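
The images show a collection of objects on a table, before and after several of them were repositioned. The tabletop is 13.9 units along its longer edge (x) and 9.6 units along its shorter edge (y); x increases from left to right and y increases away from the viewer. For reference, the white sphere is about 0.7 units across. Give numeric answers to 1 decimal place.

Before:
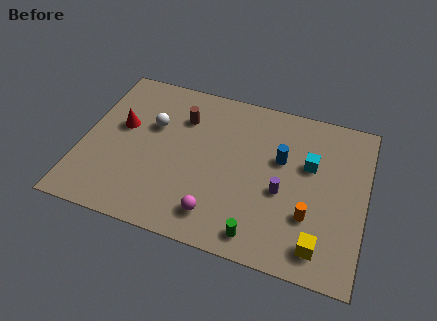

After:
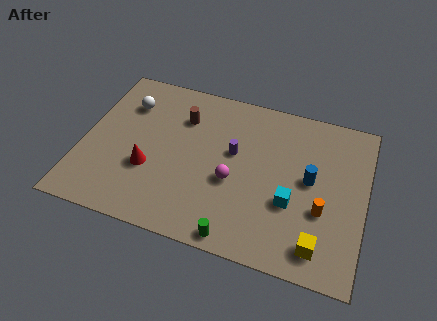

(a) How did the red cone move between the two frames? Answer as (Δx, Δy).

(1.6, -2.2)

The red cone started near (1.8, 5.6) and ended near (3.4, 3.4).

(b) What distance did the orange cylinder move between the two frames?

0.8

The orange cylinder was near (11.3, 3.0) before and (11.9, 3.5) after, so it travelled √(0.6² + 0.5²) ≈ 0.8 units.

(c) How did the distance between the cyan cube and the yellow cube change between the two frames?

-2.1

Before: roughly 4.6 units apart; after: 2.5. That's 2.1 units closer together.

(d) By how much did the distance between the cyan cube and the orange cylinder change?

-1.5

They were about 3.0 units apart before and 1.5 after — 1.5 units closer together.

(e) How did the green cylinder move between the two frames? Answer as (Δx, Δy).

(-1.0, -0.4)

The green cylinder was at about (9.0, 1.2) and moved to about (8.0, 0.8).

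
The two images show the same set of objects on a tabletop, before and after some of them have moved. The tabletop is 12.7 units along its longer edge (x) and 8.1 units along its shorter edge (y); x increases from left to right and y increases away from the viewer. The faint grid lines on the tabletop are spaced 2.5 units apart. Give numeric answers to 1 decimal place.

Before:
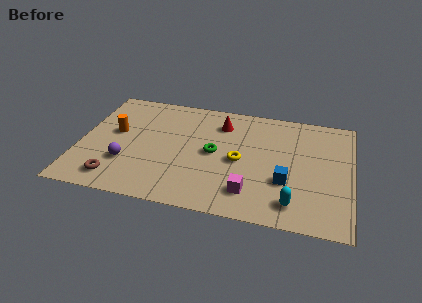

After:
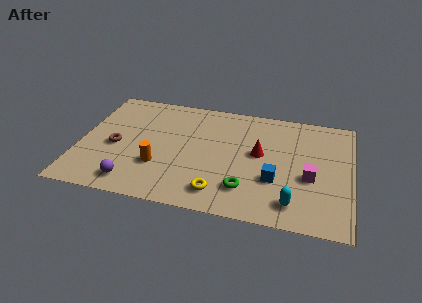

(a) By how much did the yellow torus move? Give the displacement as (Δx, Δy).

(-0.8, -2.4)

The yellow torus started near (7.5, 3.8) and ended near (6.7, 1.4).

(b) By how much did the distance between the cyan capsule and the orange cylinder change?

-2.7

The distance was about 9.1 in the first image and 6.4 in the second, so they moved 2.7 units closer together.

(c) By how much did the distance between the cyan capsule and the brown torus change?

+0.5

The distance was about 8.2 in the first image and 8.7 in the second, so they moved 0.5 units further apart.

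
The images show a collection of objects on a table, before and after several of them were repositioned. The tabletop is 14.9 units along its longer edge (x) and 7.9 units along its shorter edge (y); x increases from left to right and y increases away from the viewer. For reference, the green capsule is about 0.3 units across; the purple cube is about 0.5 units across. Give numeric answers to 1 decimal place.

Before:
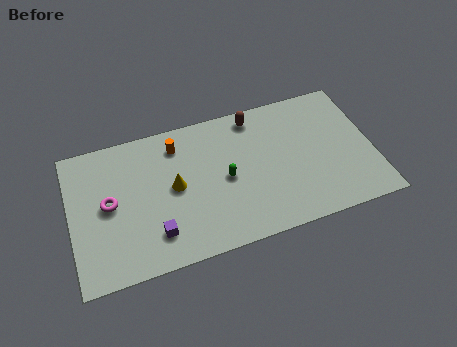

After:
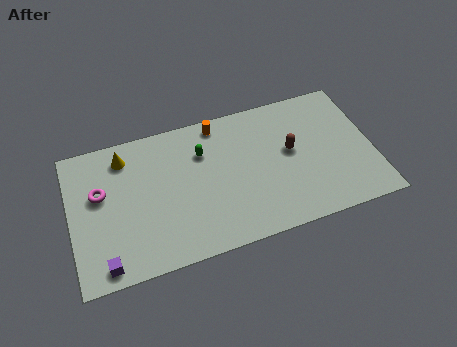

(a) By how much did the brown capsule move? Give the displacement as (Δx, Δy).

(1.6, -2.5)

From the two frames, the brown capsule sits at roughly (9.3, 6.9) before and (10.9, 4.4) after.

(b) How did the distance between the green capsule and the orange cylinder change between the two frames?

-1.7

They were about 3.4 units apart before and 1.7 after — 1.7 units closer together.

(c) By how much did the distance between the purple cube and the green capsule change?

+2.8

The distance was about 4.1 in the first image and 6.9 in the second, so they moved 2.8 units further apart.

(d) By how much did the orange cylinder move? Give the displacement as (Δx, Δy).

(2.1, 0.6)

From the two frames, the orange cylinder sits at roughly (5.4, 6.4) before and (7.5, 7.0) after.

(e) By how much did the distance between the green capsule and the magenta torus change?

-0.5

The distance was about 5.7 in the first image and 5.2 in the second, so they moved 0.5 units closer together.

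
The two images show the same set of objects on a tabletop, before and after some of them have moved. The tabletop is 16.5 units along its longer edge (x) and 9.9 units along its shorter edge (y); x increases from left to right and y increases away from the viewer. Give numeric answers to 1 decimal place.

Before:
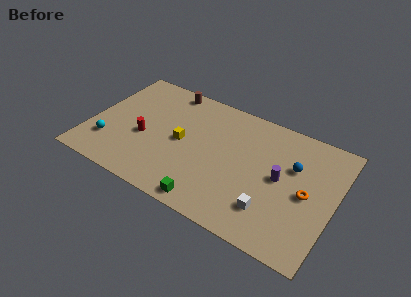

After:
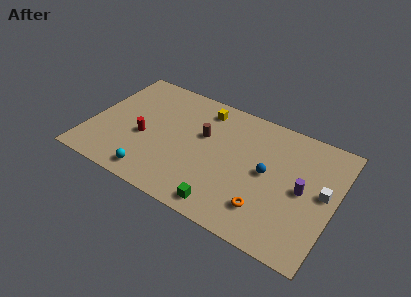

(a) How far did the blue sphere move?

2.1

The blue sphere moved from about (13.6, 6.4) to (12.0, 5.1), a distance of √(1.6² + 1.3²) ≈ 2.1.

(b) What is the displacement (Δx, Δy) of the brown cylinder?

(2.9, -2.8)

The brown cylinder was at about (4.6, 8.9) and moved to about (7.5, 6.1).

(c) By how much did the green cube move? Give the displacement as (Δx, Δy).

(1.0, 0.2)

The green cube started near (8.7, 1.0) and ended near (9.7, 1.2).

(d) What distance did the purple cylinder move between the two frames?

1.5

The purple cylinder moved from about (12.9, 5.1) to (14.4, 4.9), a distance of √(1.5² + 0.2²) ≈ 1.5.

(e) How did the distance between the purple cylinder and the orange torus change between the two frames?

+1.5

Before: roughly 1.8 units apart; after: 3.3. That's 1.5 units further apart.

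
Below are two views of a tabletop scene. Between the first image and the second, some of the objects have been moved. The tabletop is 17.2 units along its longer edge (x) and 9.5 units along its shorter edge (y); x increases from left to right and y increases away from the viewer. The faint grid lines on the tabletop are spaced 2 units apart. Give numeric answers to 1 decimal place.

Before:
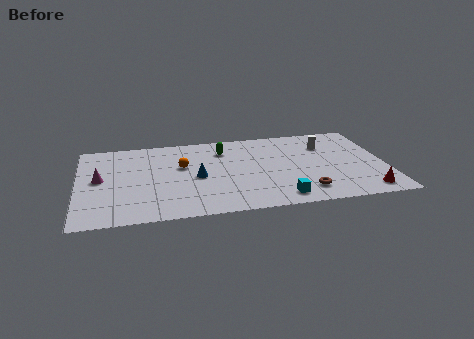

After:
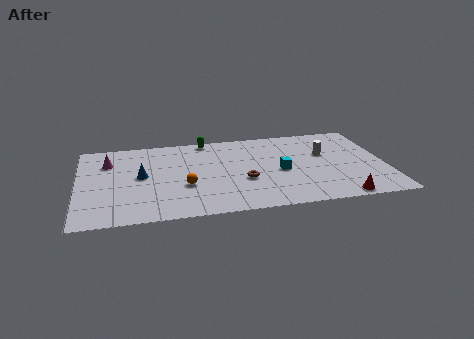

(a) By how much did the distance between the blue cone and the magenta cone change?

-2.8

The distance was about 5.4 in the first image and 2.6 in the second, so they moved 2.8 units closer together.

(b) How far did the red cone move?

1.6

The red cone moved from about (15.9, 1.3) to (14.4, 0.8), a distance of √(1.5² + 0.5²) ≈ 1.6.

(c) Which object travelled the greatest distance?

the brown torus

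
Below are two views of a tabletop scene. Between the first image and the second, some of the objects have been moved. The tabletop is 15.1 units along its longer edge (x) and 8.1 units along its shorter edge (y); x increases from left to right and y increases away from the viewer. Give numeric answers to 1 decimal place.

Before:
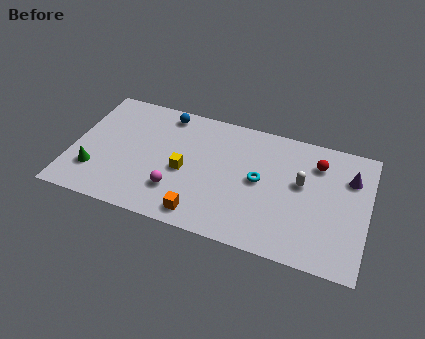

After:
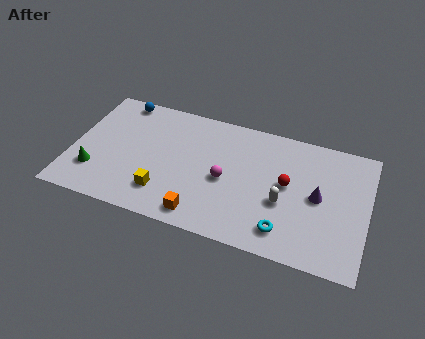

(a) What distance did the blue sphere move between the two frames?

2.4

The blue sphere moved from about (4.5, 7.1) to (2.1, 7.3), a distance of √(2.4² + 0.2²) ≈ 2.4.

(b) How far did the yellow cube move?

1.9

From (5.8, 3.6) to (4.9, 1.9), the yellow cube covered √(0.9² + 1.7²) ≈ 1.9 units.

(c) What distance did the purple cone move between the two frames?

2.3

From (14.1, 5.8) to (12.6, 4.1), the purple cone covered √(1.5² + 1.7²) ≈ 2.3 units.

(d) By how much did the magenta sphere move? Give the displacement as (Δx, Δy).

(2.4, 1.5)

The magenta sphere was at about (5.5, 2.2) and moved to about (7.9, 3.7).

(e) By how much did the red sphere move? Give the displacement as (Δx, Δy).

(-1.4, -1.8)

The red sphere started near (12.4, 6.2) and ended near (11.0, 4.4).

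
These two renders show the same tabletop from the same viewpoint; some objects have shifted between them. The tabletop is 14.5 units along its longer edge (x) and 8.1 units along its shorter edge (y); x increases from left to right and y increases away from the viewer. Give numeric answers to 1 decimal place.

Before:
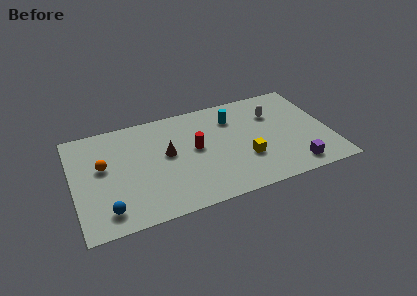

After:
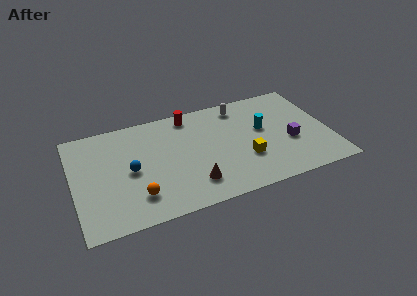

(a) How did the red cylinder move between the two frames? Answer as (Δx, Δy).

(-0.1, 2.7)

The red cylinder started near (6.9, 4.4) and ended near (6.8, 7.1).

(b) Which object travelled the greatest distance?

the orange sphere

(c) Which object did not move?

the yellow cube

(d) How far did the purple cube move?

2.0

The purple cube was near (12.2, 1.2) before and (12.2, 3.2) after, so it travelled √(0.0² + 2.0²) ≈ 2.0 units.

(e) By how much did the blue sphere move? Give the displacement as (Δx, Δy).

(1.5, 2.5)

The blue sphere was at about (1.7, 1.4) and moved to about (3.2, 3.9).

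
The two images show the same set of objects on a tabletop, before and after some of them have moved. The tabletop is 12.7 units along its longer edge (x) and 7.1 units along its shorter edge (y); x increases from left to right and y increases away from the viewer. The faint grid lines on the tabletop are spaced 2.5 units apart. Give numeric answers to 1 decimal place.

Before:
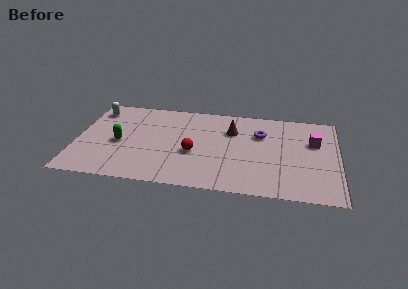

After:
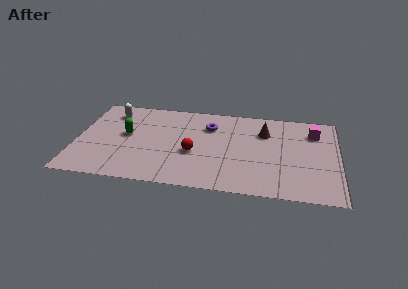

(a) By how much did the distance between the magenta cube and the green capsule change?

-0.3

The distance was about 9.5 in the first image and 9.2 in the second, so they moved 0.3 units closer together.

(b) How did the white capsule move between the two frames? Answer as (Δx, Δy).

(0.8, -0.1)

From the two frames, the white capsule sits at roughly (0.8, 5.8) before and (1.6, 5.7) after.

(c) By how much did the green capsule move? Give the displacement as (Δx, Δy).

(0.3, 0.7)

The green capsule was at about (2.1, 3.2) and moved to about (2.4, 3.9).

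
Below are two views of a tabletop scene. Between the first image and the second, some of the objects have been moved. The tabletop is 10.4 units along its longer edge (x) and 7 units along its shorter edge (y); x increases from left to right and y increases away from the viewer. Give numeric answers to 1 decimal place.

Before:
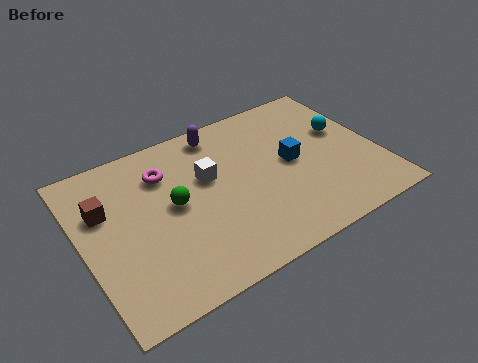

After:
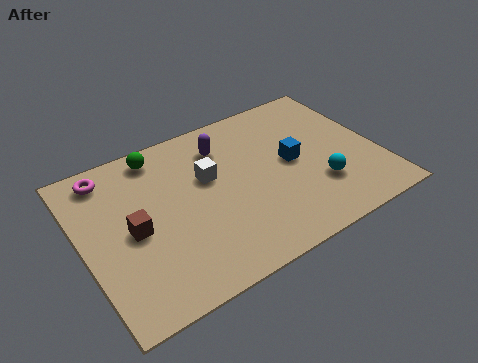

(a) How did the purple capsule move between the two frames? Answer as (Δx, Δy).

(0.0, -0.7)

From the two frames, the purple capsule sits at roughly (5.2, 6.1) before and (5.2, 5.4) after.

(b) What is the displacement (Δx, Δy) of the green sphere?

(-0.2, 2.4)

From the two frames, the green sphere sits at roughly (3.2, 3.7) before and (3.0, 6.1) after.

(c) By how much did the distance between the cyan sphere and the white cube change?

-0.7

Before: roughly 4.9 units apart; after: 4.2. That's 0.7 units closer together.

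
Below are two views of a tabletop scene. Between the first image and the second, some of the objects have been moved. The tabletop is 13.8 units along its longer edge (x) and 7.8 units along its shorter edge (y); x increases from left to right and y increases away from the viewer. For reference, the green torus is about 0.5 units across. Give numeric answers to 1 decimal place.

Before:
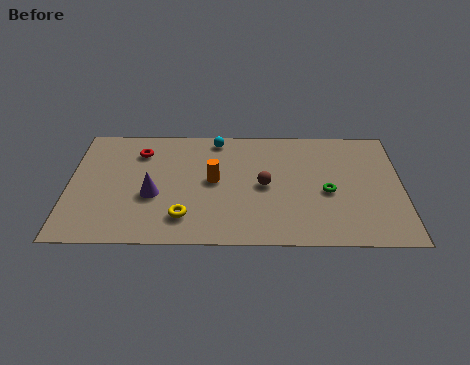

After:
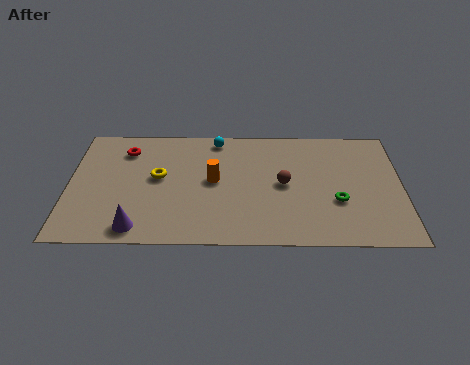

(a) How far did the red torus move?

0.6

From (2.9, 6.0) to (2.3, 6.1), the red torus covered √(0.6² + 0.1²) ≈ 0.6 units.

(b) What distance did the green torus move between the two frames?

0.7

From (10.7, 3.4) to (11.1, 2.8), the green torus covered √(0.4² + 0.6²) ≈ 0.7 units.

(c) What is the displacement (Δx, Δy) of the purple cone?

(-0.6, -2.1)

From the two frames, the purple cone sits at roughly (3.5, 3.1) before and (2.9, 1.0) after.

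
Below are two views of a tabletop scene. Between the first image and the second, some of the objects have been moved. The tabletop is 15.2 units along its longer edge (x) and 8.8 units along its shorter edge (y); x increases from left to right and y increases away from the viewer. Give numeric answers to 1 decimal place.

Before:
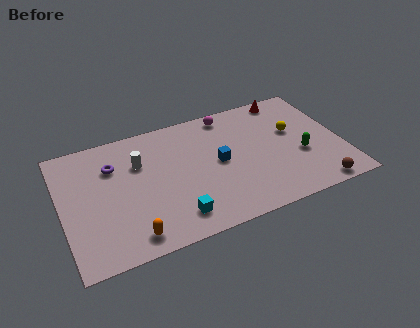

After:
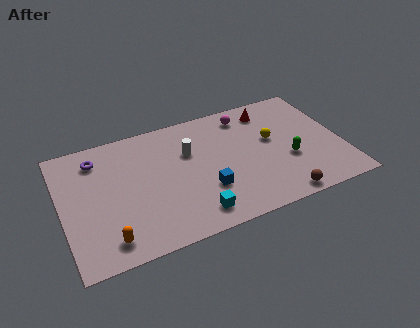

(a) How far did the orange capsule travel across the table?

1.2

The orange capsule moved from about (3.4, 1.2) to (2.2, 1.4), a distance of √(1.2² + 0.2²) ≈ 1.2.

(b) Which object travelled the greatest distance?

the white cylinder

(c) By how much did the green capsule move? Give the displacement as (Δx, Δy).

(-0.7, -0.1)

The green capsule was at about (12.9, 3.4) and moved to about (12.2, 3.3).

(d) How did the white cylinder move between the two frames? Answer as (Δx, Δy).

(2.7, -0.2)

The white cylinder was at about (4.3, 6.0) and moved to about (7.0, 5.8).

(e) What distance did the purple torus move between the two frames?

1.1

The purple torus was near (2.9, 6.3) before and (2.1, 7.1) after, so it travelled √(0.8² + 0.8²) ≈ 1.1 units.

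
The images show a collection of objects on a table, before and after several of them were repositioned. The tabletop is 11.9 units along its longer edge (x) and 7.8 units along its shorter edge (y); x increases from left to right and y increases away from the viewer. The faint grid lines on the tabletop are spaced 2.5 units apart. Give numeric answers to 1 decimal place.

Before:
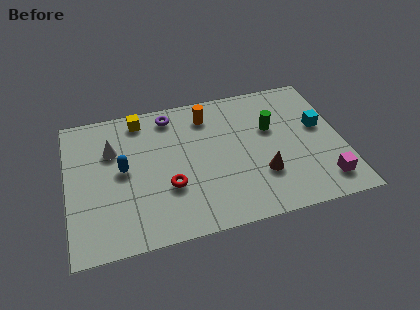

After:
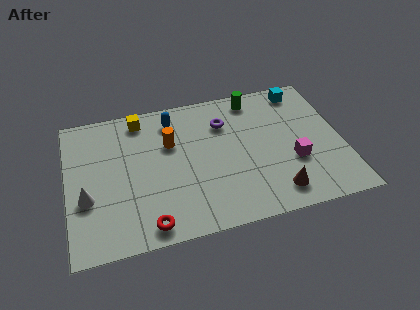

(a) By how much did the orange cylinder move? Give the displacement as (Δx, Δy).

(-1.7, -1.2)

From the two frames, the orange cylinder sits at roughly (6.2, 6.3) before and (4.5, 5.1) after.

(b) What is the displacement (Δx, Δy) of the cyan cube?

(-0.6, 2.3)

From the two frames, the cyan cube sits at roughly (11.0, 4.5) before and (10.4, 6.8) after.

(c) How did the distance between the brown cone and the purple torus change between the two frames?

-0.9

They were about 5.7 units apart before and 4.8 after — 0.9 units closer together.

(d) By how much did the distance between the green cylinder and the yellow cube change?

-0.9

They were about 5.9 units apart before and 5.0 after — 0.9 units closer together.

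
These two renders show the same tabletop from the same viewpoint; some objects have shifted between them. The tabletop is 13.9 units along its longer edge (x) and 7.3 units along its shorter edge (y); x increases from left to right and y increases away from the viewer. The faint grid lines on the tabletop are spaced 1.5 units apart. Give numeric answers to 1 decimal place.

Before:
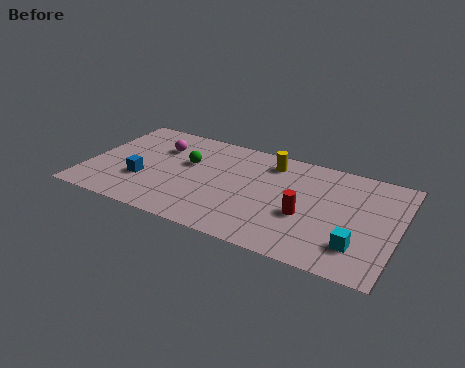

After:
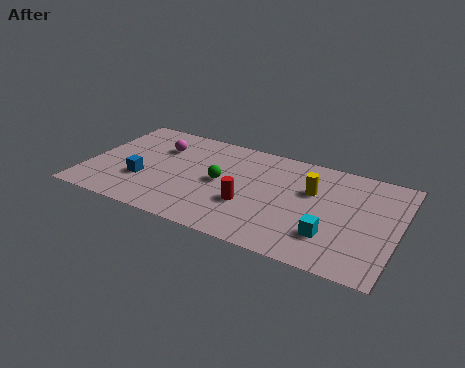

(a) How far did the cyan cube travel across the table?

1.2

From (12.3, 1.8) to (11.1, 2.0), the cyan cube covered √(1.2² + 0.2²) ≈ 1.2 units.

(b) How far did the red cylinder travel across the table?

2.5

The red cylinder moved from about (9.9, 2.9) to (7.4, 2.6), a distance of √(2.5² + 0.3²) ≈ 2.5.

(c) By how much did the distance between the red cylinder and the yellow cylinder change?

-0.3

The distance was about 3.6 in the first image and 3.3 in the second, so they moved 0.3 units closer together.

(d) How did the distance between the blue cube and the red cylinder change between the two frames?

-2.5

The distance was about 7.3 in the first image and 4.8 in the second, so they moved 2.5 units closer together.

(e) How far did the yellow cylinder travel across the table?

2.4

The yellow cylinder moved from about (8.0, 6.0) to (10.0, 4.7), a distance of √(2.0² + 1.3²) ≈ 2.4.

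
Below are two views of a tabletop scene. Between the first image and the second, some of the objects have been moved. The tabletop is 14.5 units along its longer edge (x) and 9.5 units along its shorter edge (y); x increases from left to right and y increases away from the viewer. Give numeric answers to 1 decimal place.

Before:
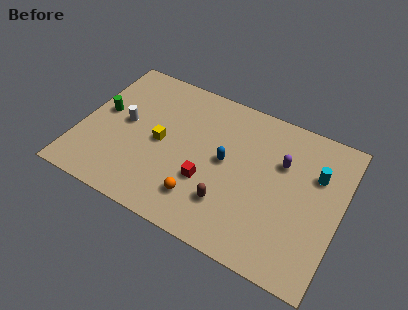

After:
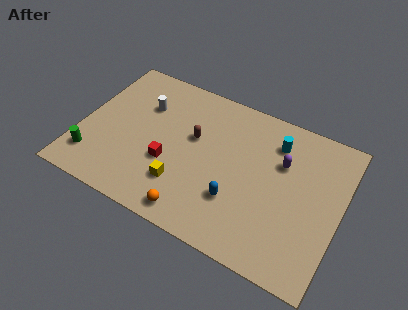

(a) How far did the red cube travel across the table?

2.2

From (7.3, 3.3) to (5.1, 3.5), the red cube covered √(2.2² + 0.2²) ≈ 2.2 units.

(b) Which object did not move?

the purple capsule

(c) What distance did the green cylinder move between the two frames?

3.2

The green cylinder moved from about (1.1, 5.2) to (1.0, 2.0), a distance of √(0.1² + 3.2²) ≈ 3.2.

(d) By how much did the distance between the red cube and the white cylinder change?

-1.6

The distance was about 5.2 in the first image and 3.6 in the second, so they moved 1.6 units closer together.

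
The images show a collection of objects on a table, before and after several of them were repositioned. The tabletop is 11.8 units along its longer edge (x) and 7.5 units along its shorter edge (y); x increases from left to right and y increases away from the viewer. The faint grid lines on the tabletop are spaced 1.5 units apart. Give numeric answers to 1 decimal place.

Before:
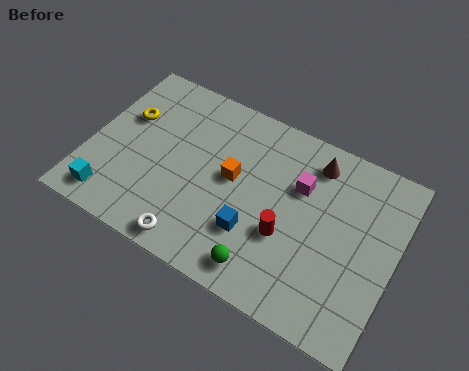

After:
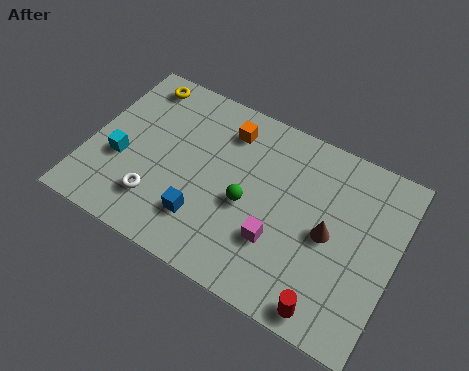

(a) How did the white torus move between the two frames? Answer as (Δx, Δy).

(-1.6, 1.0)

The white torus started near (4.5, 0.8) and ended near (2.9, 1.8).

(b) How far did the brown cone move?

2.8

The brown cone moved from about (8.4, 6.2) to (9.3, 3.6), a distance of √(0.9² + 2.6²) ≈ 2.8.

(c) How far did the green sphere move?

2.4

The green sphere was near (7.2, 1.1) before and (6.2, 3.3) after, so it travelled √(1.0² + 2.2²) ≈ 2.4 units.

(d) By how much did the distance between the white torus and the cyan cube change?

-1.4

The distance was about 3.3 in the first image and 1.9 in the second, so they moved 1.4 units closer together.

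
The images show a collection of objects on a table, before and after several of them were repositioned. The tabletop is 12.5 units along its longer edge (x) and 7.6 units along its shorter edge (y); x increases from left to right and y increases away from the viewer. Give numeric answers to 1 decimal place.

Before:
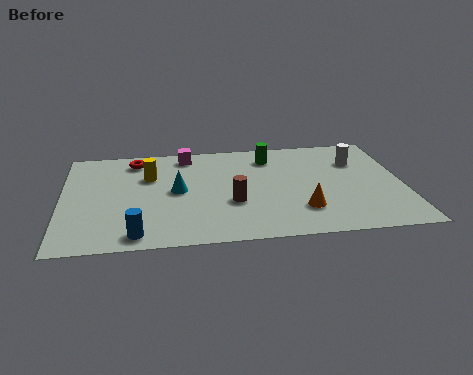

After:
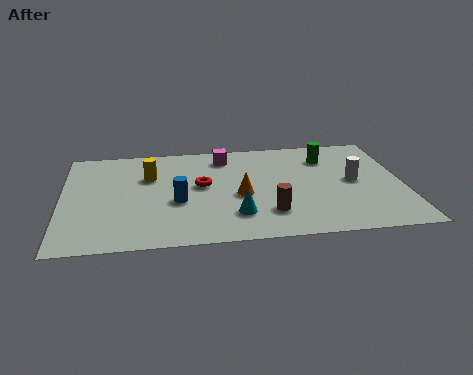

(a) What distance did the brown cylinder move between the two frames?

1.6

From (6.2, 2.8) to (7.5, 1.9), the brown cylinder covered √(1.3² + 0.9²) ≈ 1.6 units.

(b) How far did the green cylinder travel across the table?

2.1

From (7.7, 6.1) to (9.8, 5.8), the green cylinder covered √(2.1² + 0.3²) ≈ 2.1 units.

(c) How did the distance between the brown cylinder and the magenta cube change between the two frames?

+0.5

Before: roughly 4.1 units apart; after: 4.6. That's 0.5 units further apart.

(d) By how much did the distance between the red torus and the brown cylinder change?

-1.7

Before: roughly 5.0 units apart; after: 3.3. That's 1.7 units closer together.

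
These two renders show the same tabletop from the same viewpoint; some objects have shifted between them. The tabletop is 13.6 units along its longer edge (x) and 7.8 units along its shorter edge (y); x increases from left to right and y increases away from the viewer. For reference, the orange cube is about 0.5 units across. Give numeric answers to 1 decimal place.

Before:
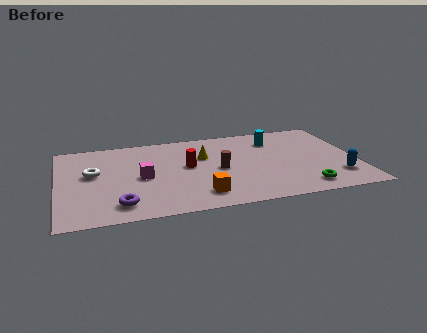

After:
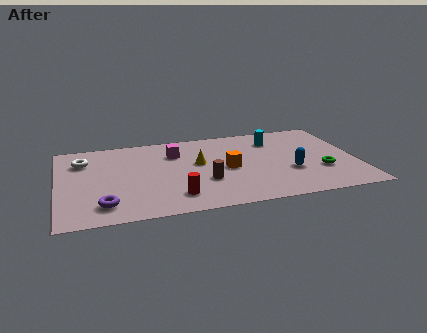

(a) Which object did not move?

the cyan cylinder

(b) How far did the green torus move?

1.7

From (11.0, 1.2) to (11.9, 2.6), the green torus covered √(0.9² + 1.4²) ≈ 1.7 units.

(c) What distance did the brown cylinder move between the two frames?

1.2

The brown cylinder was near (7.3, 3.7) before and (6.6, 2.7) after, so it travelled √(0.7² + 1.0²) ≈ 1.2 units.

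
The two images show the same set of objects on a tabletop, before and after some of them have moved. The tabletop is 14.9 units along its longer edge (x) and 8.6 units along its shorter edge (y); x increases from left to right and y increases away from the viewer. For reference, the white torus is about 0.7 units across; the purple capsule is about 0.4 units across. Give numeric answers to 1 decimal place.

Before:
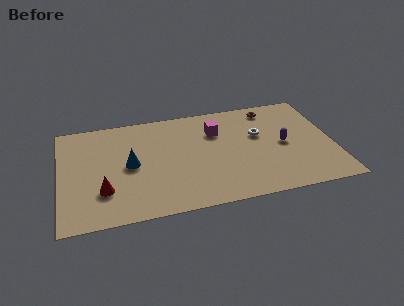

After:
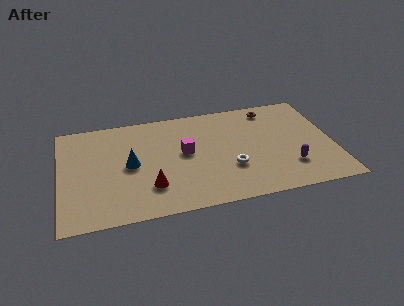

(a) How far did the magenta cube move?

2.3

The magenta cube moved from about (8.6, 6.1) to (6.8, 4.7), a distance of √(1.8² + 1.4²) ≈ 2.3.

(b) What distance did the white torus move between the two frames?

2.9

The white torus moved from about (10.9, 5.3) to (9.2, 2.9), a distance of √(1.7² + 2.4²) ≈ 2.9.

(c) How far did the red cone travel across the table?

2.5

From (2.3, 2.5) to (4.8, 2.3), the red cone covered √(2.5² + 0.2²) ≈ 2.5 units.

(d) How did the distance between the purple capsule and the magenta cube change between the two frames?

+2.0

They were about 4.1 units apart before and 6.1 after — 2.0 units further apart.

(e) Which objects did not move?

the brown torus and the blue cone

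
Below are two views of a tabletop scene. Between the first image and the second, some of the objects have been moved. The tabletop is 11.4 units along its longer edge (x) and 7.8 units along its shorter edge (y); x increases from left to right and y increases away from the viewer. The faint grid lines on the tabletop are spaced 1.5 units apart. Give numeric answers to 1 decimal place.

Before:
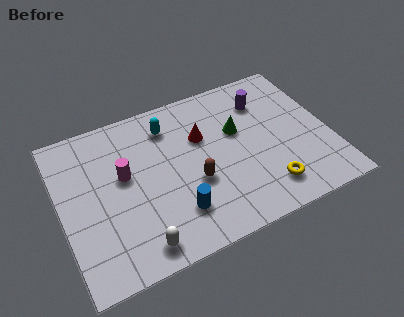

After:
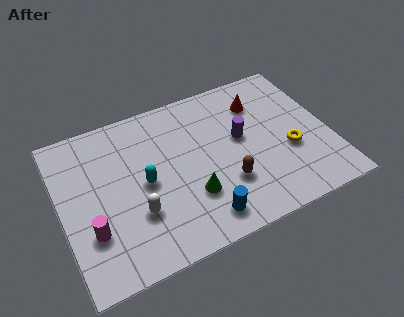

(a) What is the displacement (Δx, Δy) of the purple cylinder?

(-1.2, -1.5)

The purple cylinder was at about (8.9, 5.9) and moved to about (7.7, 4.4).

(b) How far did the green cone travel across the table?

3.3

The green cone was near (7.6, 4.8) before and (5.3, 2.4) after, so it travelled √(2.3² + 2.4²) ≈ 3.3 units.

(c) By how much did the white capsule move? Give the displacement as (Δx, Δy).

(0.1, 1.5)

The white capsule was at about (2.9, 1.0) and moved to about (3.0, 2.5).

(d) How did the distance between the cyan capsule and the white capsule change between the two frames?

-4.1

Before: roughly 5.5 units apart; after: 1.4. That's 4.1 units closer together.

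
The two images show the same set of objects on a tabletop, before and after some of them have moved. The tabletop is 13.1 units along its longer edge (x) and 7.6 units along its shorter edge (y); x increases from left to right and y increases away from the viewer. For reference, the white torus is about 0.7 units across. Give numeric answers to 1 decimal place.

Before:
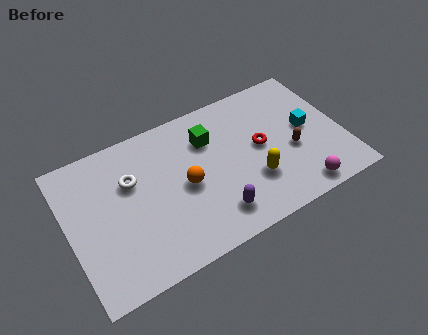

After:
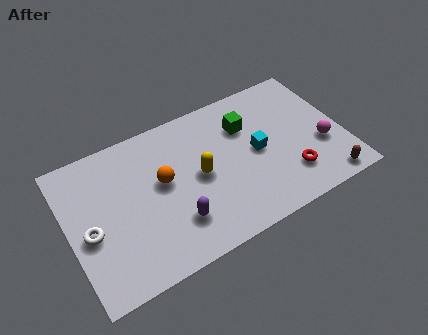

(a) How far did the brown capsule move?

2.6

The brown capsule was near (10.6, 3.1) before and (11.9, 0.8) after, so it travelled √(1.3² + 2.3²) ≈ 2.6 units.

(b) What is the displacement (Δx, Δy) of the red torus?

(1.1, -2.1)

From the two frames, the red torus sits at roughly (9.2, 4.0) before and (10.3, 1.9) after.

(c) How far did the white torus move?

2.8

The white torus moved from about (3.1, 5.0) to (0.9, 3.3), a distance of √(2.2² + 1.7²) ≈ 2.8.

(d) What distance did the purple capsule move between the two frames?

1.9

The purple capsule moved from about (6.6, 1.5) to (4.8, 2.0), a distance of √(1.8² + 0.5²) ≈ 1.9.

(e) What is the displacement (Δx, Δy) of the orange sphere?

(-1.0, 0.7)

The orange sphere started near (5.5, 3.6) and ended near (4.5, 4.3).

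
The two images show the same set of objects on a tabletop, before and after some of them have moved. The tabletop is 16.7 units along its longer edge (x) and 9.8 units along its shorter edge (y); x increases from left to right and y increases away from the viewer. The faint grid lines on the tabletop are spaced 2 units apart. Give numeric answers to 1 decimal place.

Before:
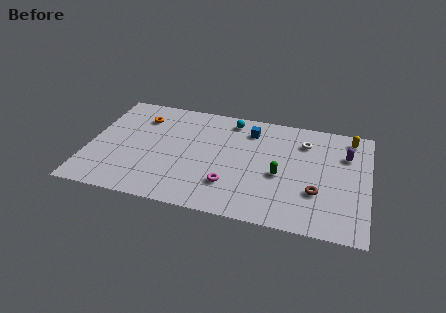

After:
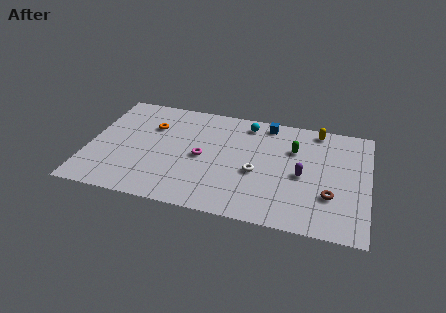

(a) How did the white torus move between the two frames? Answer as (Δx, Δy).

(-2.7, -3.4)

From the two frames, the white torus sits at roughly (12.8, 7.5) before and (10.1, 4.1) after.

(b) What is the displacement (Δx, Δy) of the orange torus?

(0.7, -0.7)

The orange torus was at about (2.9, 7.5) and moved to about (3.6, 6.8).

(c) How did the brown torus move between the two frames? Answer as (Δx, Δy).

(0.8, -0.1)

From the two frames, the brown torus sits at roughly (13.7, 3.2) before and (14.5, 3.1) after.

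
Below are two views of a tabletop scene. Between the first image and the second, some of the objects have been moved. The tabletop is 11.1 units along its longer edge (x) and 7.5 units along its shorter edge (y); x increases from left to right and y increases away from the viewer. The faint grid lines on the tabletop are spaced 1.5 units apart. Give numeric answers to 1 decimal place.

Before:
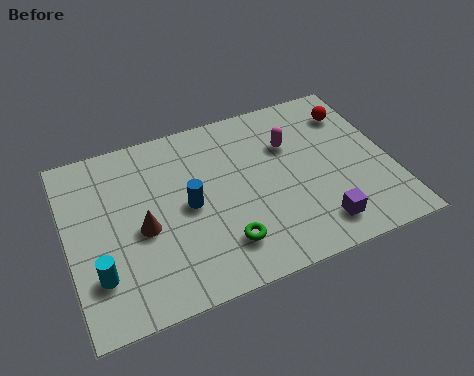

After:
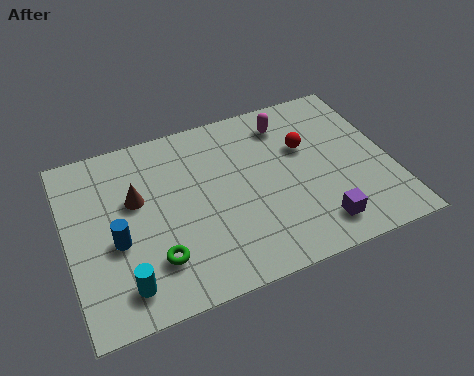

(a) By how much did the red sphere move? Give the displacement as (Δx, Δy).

(-1.8, -1.0)

From the two frames, the red sphere sits at roughly (10.1, 5.8) before and (8.3, 4.8) after.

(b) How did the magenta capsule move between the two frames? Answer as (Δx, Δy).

(0.0, 1.0)

The magenta capsule was at about (7.8, 5.1) and moved to about (7.8, 6.1).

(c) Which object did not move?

the purple cube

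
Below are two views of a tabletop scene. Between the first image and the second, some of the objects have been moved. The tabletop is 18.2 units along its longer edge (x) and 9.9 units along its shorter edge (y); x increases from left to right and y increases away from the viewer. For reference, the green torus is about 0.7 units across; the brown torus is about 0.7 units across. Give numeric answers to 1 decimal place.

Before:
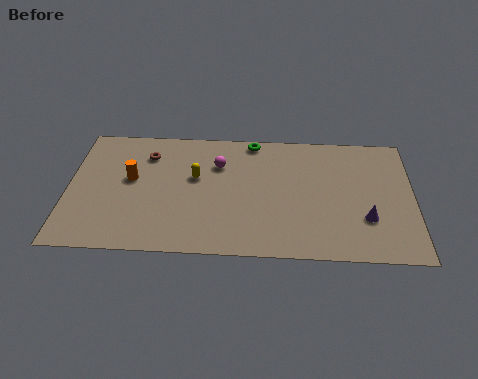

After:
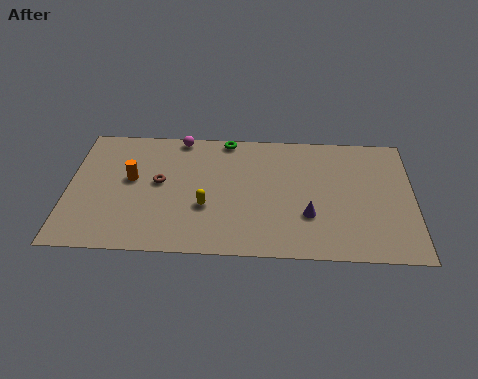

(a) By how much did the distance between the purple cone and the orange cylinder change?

-2.9

The distance was about 12.6 in the first image and 9.7 in the second, so they moved 2.9 units closer together.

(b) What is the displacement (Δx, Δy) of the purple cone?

(-3.0, 0.1)

The purple cone was at about (15.7, 3.1) and moved to about (12.7, 3.2).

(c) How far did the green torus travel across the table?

1.4

The green torus moved from about (9.7, 9.0) to (8.3, 9.1), a distance of √(1.4² + 0.1²) ≈ 1.4.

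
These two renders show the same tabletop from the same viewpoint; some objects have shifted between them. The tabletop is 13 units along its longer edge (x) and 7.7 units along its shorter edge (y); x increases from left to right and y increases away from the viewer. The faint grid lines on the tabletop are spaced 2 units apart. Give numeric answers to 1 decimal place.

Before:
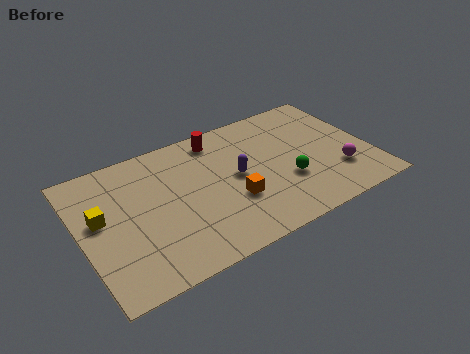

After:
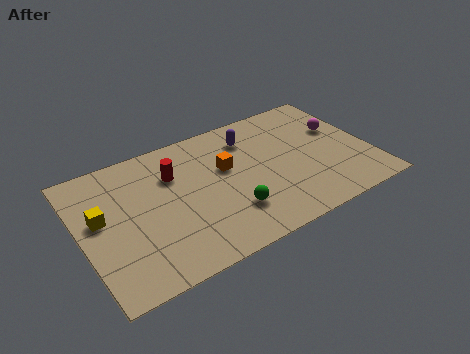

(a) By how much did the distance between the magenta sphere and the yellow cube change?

+0.3

Before: roughly 10.7 units apart; after: 11.0. That's 0.3 units further apart.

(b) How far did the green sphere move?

2.8

The green sphere was near (9.1, 2.7) before and (6.4, 2.1) after, so it travelled √(2.7² + 0.6²) ≈ 2.8 units.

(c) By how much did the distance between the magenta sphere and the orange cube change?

+0.5

Before: roughly 4.8 units apart; after: 5.3. That's 0.5 units further apart.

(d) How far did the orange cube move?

2.0

The orange cube was near (6.6, 2.7) before and (6.6, 4.7) after, so it travelled √(0.0² + 2.0²) ≈ 2.0 units.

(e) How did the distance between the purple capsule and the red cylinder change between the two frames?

+1.0

Before: roughly 2.6 units apart; after: 3.6. That's 1.0 units further apart.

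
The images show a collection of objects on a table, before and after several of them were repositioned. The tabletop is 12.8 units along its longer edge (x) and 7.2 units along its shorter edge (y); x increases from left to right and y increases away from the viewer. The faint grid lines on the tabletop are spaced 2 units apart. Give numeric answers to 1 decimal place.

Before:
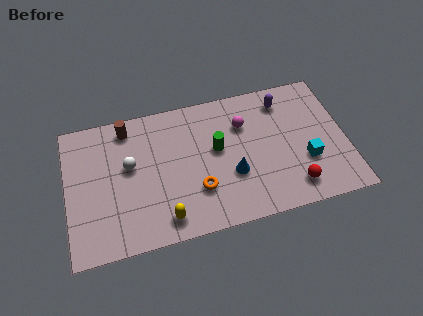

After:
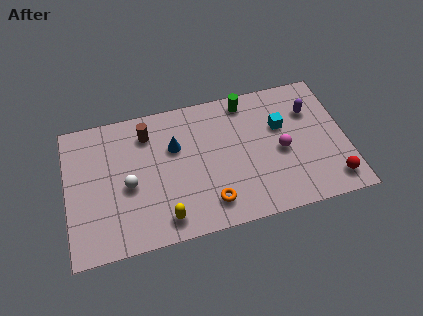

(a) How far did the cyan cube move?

2.3

The cyan cube was near (10.9, 2.5) before and (9.9, 4.6) after, so it travelled √(1.0² + 2.1²) ≈ 2.3 units.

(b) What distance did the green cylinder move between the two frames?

2.7

The green cylinder was near (6.9, 4.1) before and (8.4, 6.3) after, so it travelled √(1.5² + 2.2²) ≈ 2.7 units.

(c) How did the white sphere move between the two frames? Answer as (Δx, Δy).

(-0.1, -1.0)

The white sphere started near (2.9, 4.2) and ended near (2.8, 3.2).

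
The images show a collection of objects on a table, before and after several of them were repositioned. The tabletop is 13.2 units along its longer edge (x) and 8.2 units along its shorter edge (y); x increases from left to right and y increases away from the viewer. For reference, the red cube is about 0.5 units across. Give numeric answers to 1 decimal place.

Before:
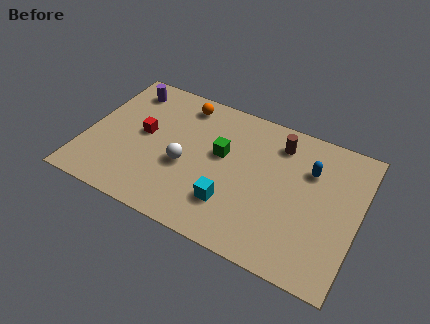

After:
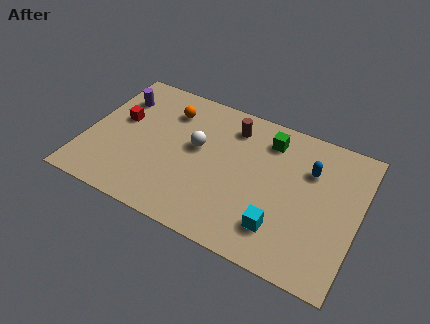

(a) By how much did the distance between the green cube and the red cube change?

+3.5

Before: roughly 3.8 units apart; after: 7.3. That's 3.5 units further apart.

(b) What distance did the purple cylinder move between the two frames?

0.8

The purple cylinder moved from about (1.5, 6.8) to (1.2, 6.1), a distance of √(0.3² + 0.7²) ≈ 0.8.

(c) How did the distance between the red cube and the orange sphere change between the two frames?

-0.4

Before: roughly 3.1 units apart; after: 2.7. That's 0.4 units closer together.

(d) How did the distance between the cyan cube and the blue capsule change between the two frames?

-1.0

They were about 4.9 units apart before and 3.9 after — 1.0 units closer together.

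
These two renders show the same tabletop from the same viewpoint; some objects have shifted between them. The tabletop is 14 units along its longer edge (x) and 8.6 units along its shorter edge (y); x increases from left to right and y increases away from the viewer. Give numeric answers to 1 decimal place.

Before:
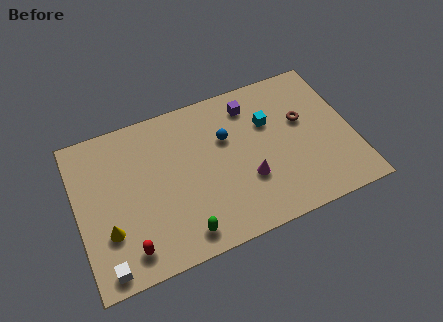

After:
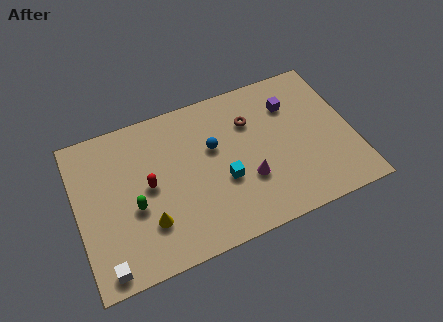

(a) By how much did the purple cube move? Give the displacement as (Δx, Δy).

(2.0, -0.7)

The purple cube started near (9.1, 7.0) and ended near (11.1, 6.3).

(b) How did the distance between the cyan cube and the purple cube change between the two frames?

+3.3

The distance was about 1.5 in the first image and 4.8 in the second, so they moved 3.3 units further apart.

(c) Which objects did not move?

the white cube and the magenta cone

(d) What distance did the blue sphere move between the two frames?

0.8

The blue sphere was near (7.7, 5.6) before and (7.0, 5.3) after, so it travelled √(0.7² + 0.3²) ≈ 0.8 units.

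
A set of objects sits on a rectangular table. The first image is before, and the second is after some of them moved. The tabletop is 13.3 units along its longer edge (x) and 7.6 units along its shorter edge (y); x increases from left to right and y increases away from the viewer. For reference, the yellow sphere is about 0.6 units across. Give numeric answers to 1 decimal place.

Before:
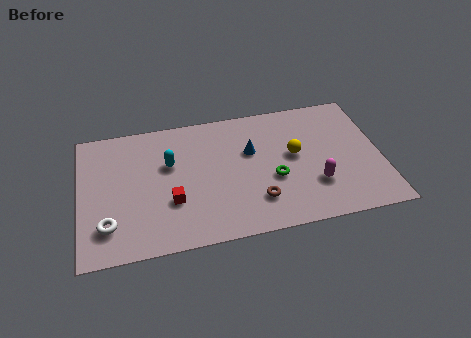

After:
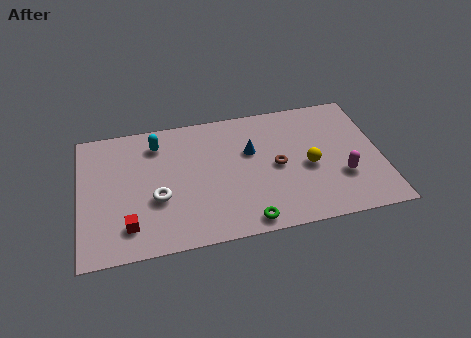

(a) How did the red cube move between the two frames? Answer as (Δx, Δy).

(-1.9, -1.0)

The red cube started near (4.0, 2.6) and ended near (2.1, 1.6).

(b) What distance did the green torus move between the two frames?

2.6

From (8.5, 3.0) to (7.2, 0.8), the green torus covered √(1.3² + 2.2²) ≈ 2.6 units.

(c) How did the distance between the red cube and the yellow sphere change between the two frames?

+2.5

The distance was about 5.7 in the first image and 8.2 in the second, so they moved 2.5 units further apart.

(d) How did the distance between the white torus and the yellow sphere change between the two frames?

-1.9

They were about 8.6 units apart before and 6.7 after — 1.9 units closer together.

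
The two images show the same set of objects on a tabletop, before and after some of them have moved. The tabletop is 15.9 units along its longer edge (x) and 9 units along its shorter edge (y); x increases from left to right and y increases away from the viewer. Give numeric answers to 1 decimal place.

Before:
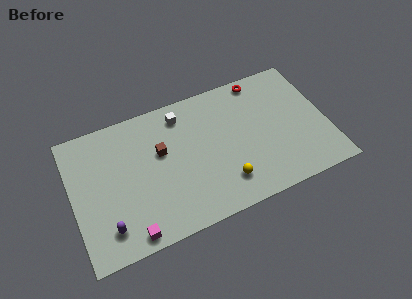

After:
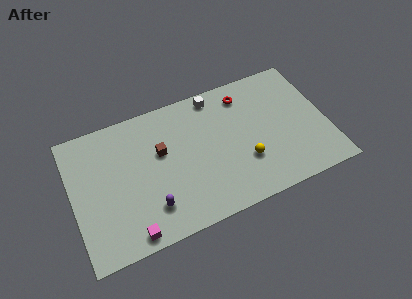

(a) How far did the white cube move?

2.3

From (7.1, 7.5) to (9.3, 8.0), the white cube covered √(2.2² + 0.5²) ≈ 2.3 units.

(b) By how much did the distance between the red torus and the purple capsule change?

-3.7

Before: roughly 12.1 units apart; after: 8.4. That's 3.7 units closer together.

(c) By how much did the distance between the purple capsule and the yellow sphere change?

-1.2

They were about 7.3 units apart before and 6.1 after — 1.2 units closer together.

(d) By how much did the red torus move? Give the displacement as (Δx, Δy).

(-1.1, -0.7)

The red torus started near (12.2, 8.1) and ended near (11.1, 7.4).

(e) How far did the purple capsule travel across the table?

2.7

The purple capsule was near (1.9, 1.8) before and (4.6, 2.1) after, so it travelled √(2.7² + 0.3²) ≈ 2.7 units.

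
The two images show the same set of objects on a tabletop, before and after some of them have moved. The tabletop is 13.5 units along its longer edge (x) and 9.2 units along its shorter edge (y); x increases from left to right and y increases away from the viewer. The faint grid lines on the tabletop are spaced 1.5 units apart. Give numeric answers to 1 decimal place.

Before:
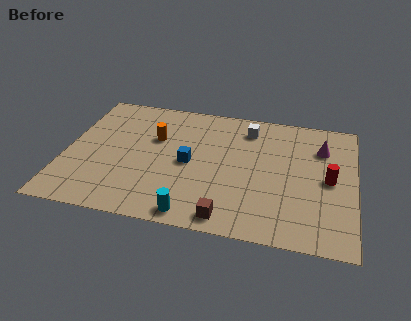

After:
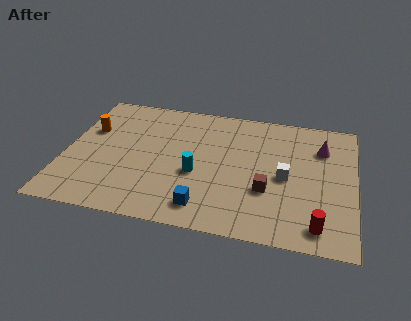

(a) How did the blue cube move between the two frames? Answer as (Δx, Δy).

(0.9, -2.9)

From the two frames, the blue cube sits at roughly (5.8, 4.4) before and (6.7, 1.5) after.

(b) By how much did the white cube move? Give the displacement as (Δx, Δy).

(1.9, -3.2)

The white cube started near (8.4, 7.5) and ended near (10.3, 4.3).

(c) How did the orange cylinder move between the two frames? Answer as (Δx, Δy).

(-3.1, 0.0)

The orange cylinder was at about (4.1, 5.9) and moved to about (1.0, 5.9).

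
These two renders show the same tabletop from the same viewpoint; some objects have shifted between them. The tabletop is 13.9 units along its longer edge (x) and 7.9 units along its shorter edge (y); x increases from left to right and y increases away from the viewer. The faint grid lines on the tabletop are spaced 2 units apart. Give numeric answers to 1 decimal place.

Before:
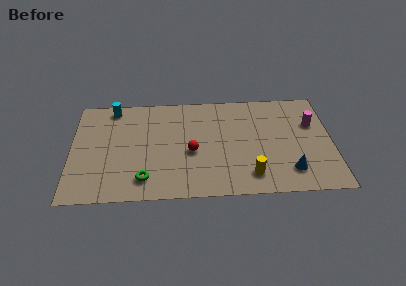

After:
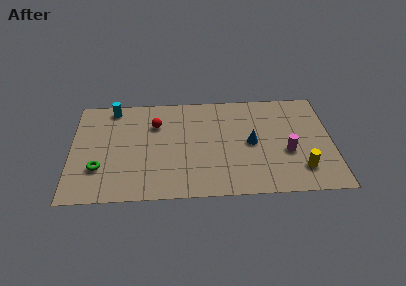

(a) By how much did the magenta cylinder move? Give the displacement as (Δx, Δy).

(-1.4, -2.1)

The magenta cylinder started near (12.9, 5.2) and ended near (11.5, 3.1).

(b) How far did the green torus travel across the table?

2.6

The green torus was near (3.9, 1.5) before and (1.5, 2.4) after, so it travelled √(2.4² + 0.9²) ≈ 2.6 units.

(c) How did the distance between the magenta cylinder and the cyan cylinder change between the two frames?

-0.8

The distance was about 10.9 in the first image and 10.1 in the second, so they moved 0.8 units closer together.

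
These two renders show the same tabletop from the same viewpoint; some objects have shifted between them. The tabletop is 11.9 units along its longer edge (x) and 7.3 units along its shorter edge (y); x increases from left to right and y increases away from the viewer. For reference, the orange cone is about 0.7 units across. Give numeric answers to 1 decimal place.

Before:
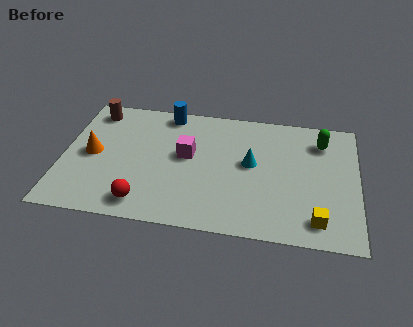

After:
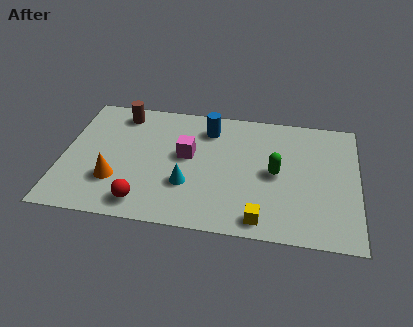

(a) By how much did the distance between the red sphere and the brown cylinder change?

-0.4

They were about 5.6 units apart before and 5.2 after — 0.4 units closer together.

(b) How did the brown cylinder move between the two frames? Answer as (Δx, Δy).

(1.1, 0.0)

The brown cylinder was at about (1.1, 6.2) and moved to about (2.2, 6.2).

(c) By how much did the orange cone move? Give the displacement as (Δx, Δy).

(1.0, -1.4)

From the two frames, the orange cone sits at roughly (1.2, 3.6) before and (2.2, 2.2) after.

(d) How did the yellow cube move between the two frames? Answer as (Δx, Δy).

(-2.2, -0.3)

From the two frames, the yellow cube sits at roughly (10.3, 1.2) before and (8.1, 0.9) after.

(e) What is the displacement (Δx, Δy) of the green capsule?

(-1.8, -2.1)

The green capsule started near (10.4, 5.7) and ended near (8.6, 3.6).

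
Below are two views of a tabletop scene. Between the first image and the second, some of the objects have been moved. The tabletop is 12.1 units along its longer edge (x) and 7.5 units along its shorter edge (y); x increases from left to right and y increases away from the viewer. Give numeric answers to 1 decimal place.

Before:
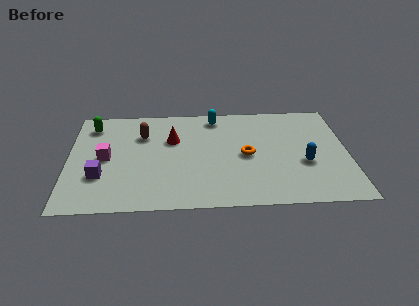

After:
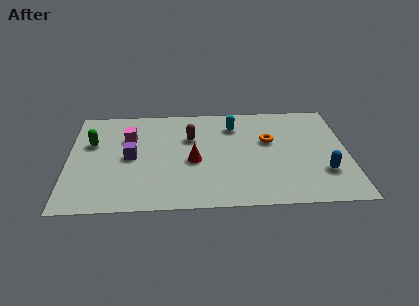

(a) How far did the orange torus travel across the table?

1.4

The orange torus moved from about (7.7, 3.6) to (8.7, 4.6), a distance of √(1.0² + 1.0²) ≈ 1.4.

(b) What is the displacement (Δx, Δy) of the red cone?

(0.9, -1.6)

From the two frames, the red cone sits at roughly (4.5, 4.9) before and (5.4, 3.3) after.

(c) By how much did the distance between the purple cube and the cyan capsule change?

-1.5

Before: roughly 6.5 units apart; after: 5.0. That's 1.5 units closer together.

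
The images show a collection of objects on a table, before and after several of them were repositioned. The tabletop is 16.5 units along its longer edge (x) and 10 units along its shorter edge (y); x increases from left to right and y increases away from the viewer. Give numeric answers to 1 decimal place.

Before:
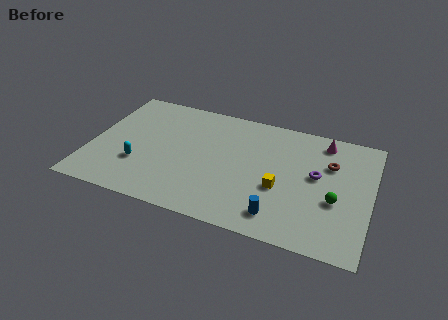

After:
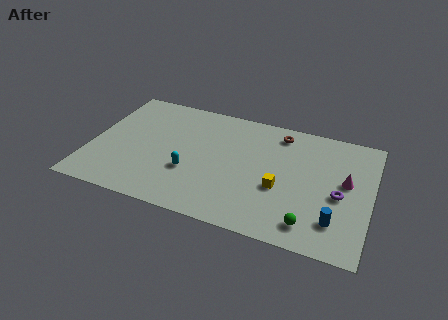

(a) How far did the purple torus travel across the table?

1.8

The purple torus was near (13.3, 5.6) before and (14.7, 4.4) after, so it travelled √(1.4² + 1.2²) ≈ 1.8 units.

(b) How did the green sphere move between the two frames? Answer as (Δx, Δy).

(-1.3, -2.3)

From the two frames, the green sphere sits at roughly (14.5, 3.9) before and (13.2, 1.6) after.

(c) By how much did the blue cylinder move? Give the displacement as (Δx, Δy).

(3.2, 0.6)

The blue cylinder was at about (11.4, 1.7) and moved to about (14.6, 2.3).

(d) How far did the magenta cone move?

3.4

The magenta cone was near (13.5, 8.6) before and (15.0, 5.6) after, so it travelled √(1.5² + 3.0²) ≈ 3.4 units.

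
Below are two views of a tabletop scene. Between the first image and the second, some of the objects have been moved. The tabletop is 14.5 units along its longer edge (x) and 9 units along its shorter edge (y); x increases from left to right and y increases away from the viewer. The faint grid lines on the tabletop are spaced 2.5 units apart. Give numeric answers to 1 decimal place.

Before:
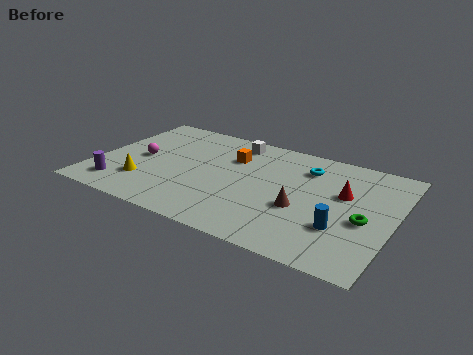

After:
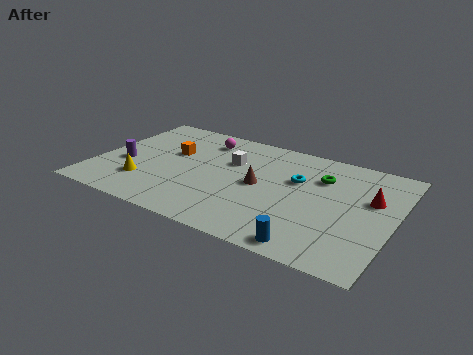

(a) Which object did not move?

the yellow cone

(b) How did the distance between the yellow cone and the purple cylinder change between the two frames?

+0.3

Before: roughly 1.4 units apart; after: 1.7. That's 0.3 units further apart.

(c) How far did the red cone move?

1.3

The red cone moved from about (12.0, 5.5) to (13.3, 5.6), a distance of √(1.3² + 0.1²) ≈ 1.3.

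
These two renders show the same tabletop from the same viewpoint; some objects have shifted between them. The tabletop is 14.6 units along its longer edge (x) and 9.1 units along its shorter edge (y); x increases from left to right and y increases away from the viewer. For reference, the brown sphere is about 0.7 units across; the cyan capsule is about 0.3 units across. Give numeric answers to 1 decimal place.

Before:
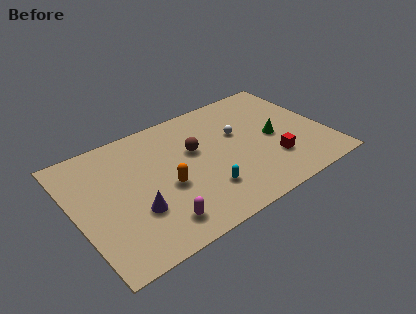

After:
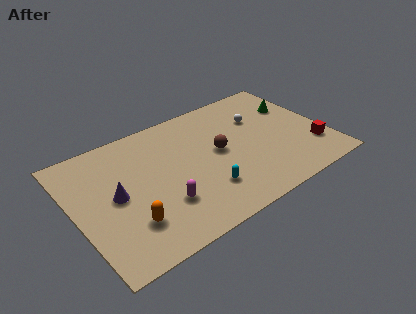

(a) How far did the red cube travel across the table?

2.4

The red cube was near (11.2, 2.6) before and (13.6, 2.4) after, so it travelled √(2.4² + 0.2²) ≈ 2.4 units.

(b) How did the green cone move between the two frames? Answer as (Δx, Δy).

(1.7, 1.9)

From the two frames, the green cone sits at roughly (11.6, 4.3) before and (13.3, 6.2) after.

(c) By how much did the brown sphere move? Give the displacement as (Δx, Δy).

(1.3, -0.8)

From the two frames, the brown sphere sits at roughly (7.1, 5.6) before and (8.4, 4.8) after.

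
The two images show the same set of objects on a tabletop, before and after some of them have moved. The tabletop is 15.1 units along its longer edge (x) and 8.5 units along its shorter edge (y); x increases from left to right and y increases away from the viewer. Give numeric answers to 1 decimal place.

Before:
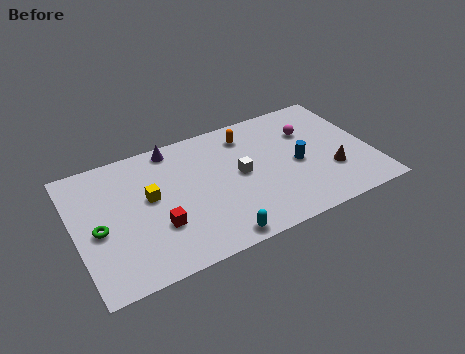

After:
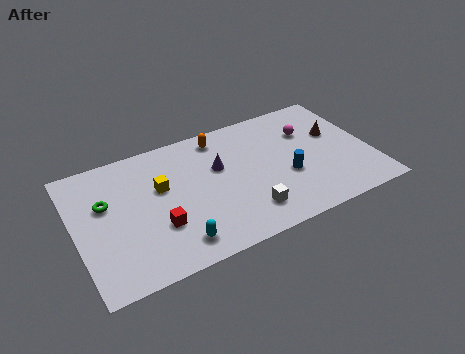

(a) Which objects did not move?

the red cube and the magenta sphere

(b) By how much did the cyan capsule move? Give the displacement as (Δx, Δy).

(-2.0, 0.6)

The cyan capsule started near (6.7, 0.8) and ended near (4.7, 1.4).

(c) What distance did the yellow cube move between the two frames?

0.7

The yellow cube moved from about (3.8, 4.8) to (4.4, 5.2), a distance of √(0.6² + 0.4²) ≈ 0.7.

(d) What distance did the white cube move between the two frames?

2.6

From (8.4, 4.4) to (8.4, 1.8), the white cube covered √(0.0² + 2.6²) ≈ 2.6 units.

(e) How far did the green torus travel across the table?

1.6

From (1.1, 3.8) to (1.6, 5.3), the green torus covered √(0.5² + 1.5²) ≈ 1.6 units.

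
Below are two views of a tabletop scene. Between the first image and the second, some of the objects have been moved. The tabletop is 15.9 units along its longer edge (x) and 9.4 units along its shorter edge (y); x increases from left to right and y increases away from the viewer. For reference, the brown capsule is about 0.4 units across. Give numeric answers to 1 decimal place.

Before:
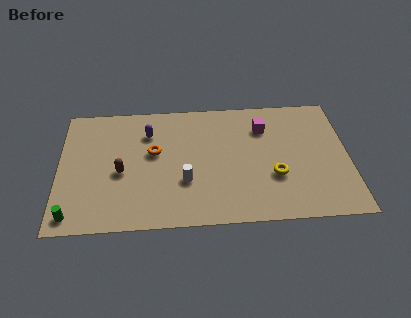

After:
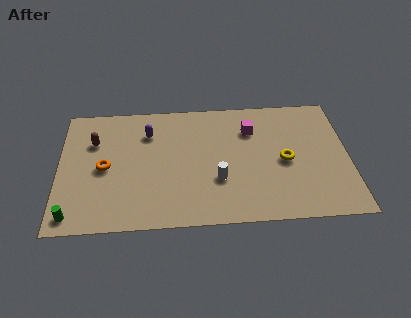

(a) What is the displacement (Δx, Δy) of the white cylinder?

(1.8, 0.0)

From the two frames, the white cylinder sits at roughly (6.9, 3.2) before and (8.7, 3.2) after.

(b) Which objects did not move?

the green cylinder and the purple capsule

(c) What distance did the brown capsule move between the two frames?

2.8

The brown capsule was near (3.4, 4.1) before and (1.9, 6.5) after, so it travelled √(1.5² + 2.4²) ≈ 2.8 units.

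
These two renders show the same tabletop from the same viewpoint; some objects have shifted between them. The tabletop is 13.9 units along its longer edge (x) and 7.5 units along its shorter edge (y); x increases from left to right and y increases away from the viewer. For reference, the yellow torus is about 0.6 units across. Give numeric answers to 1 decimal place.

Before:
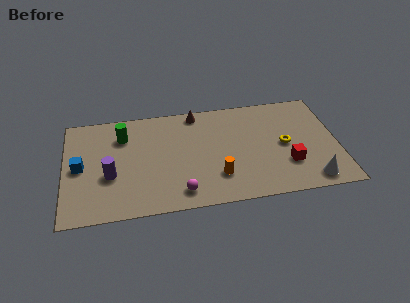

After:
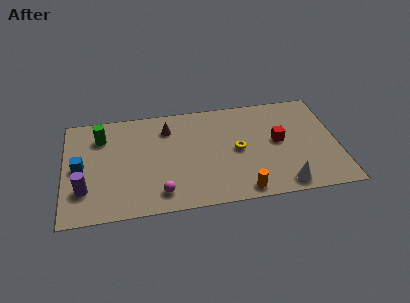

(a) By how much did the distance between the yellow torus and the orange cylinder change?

-1.0

Before: roughly 3.9 units apart; after: 2.9. That's 1.0 units closer together.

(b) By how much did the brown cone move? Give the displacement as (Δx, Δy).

(-1.5, -0.9)

From the two frames, the brown cone sits at roughly (6.8, 6.7) before and (5.3, 5.8) after.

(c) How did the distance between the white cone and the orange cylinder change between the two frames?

-2.7

Before: roughly 4.8 units apart; after: 2.1. That's 2.7 units closer together.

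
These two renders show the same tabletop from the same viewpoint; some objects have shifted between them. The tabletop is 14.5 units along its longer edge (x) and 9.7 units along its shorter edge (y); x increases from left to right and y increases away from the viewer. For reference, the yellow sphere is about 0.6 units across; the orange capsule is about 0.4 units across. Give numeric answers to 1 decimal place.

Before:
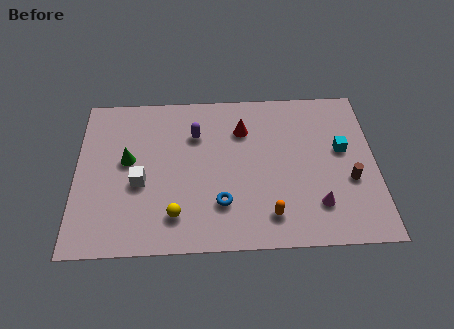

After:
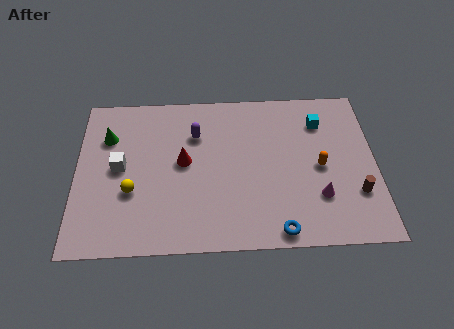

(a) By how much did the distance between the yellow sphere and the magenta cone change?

+2.2

They were about 6.8 units apart before and 9.0 after — 2.2 units further apart.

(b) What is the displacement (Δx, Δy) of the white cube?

(-1.0, 1.0)

From the two frames, the white cube sits at roughly (3.1, 4.0) before and (2.1, 5.0) after.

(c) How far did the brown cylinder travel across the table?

0.9

The brown cylinder was near (13.2, 3.7) before and (13.5, 2.9) after, so it travelled √(0.3² + 0.8²) ≈ 0.9 units.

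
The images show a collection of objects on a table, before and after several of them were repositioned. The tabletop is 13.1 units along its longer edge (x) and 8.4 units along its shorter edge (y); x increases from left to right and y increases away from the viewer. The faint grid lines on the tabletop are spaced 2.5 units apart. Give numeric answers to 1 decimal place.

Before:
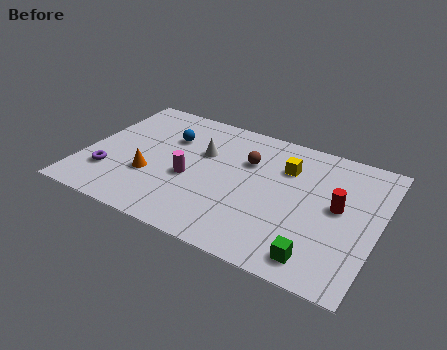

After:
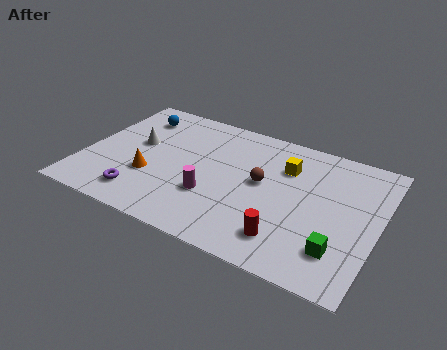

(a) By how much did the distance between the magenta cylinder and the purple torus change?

-0.4

They were about 3.7 units apart before and 3.3 after — 0.4 units closer together.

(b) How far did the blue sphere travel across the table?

1.9

The blue sphere moved from about (3.5, 5.8) to (1.8, 6.7), a distance of √(1.7² + 0.9²) ≈ 1.9.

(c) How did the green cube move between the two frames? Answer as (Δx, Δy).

(0.8, 0.8)

The green cube started near (10.8, 1.2) and ended near (11.6, 2.0).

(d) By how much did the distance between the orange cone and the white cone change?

-1.1

Before: roughly 3.2 units apart; after: 2.1. That's 1.1 units closer together.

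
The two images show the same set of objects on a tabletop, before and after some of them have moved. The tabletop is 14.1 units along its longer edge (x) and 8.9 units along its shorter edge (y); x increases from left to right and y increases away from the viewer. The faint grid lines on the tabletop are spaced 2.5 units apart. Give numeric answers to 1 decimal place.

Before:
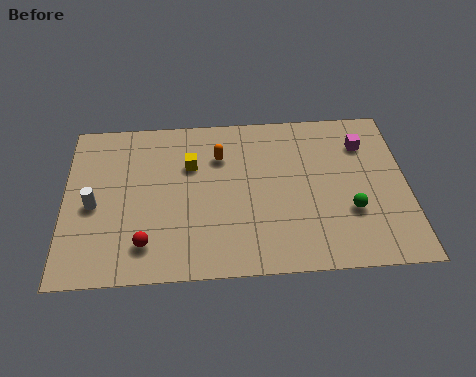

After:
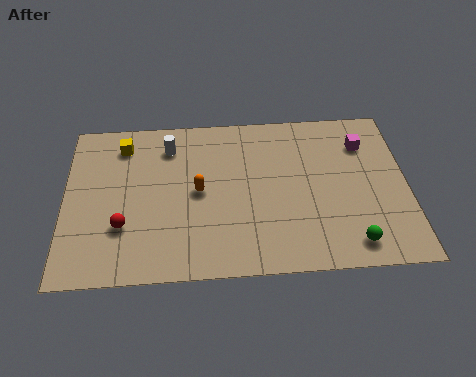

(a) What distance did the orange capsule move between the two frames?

2.1

From (6.4, 6.4) to (5.5, 4.5), the orange capsule covered √(0.9² + 1.9²) ≈ 2.1 units.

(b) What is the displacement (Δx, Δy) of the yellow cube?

(-2.8, 1.3)

The yellow cube was at about (5.2, 6.0) and moved to about (2.4, 7.3).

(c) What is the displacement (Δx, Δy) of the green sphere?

(0.0, -1.7)

From the two frames, the green sphere sits at roughly (11.7, 3.0) before and (11.7, 1.3) after.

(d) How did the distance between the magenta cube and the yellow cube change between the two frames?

+2.8

They were about 7.2 units apart before and 10.0 after — 2.8 units further apart.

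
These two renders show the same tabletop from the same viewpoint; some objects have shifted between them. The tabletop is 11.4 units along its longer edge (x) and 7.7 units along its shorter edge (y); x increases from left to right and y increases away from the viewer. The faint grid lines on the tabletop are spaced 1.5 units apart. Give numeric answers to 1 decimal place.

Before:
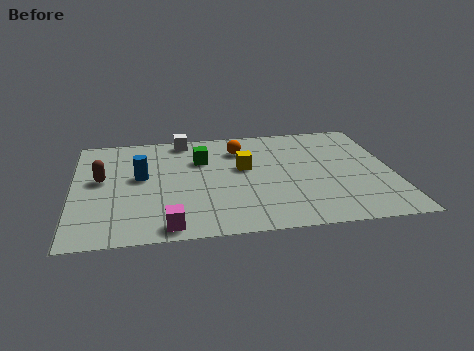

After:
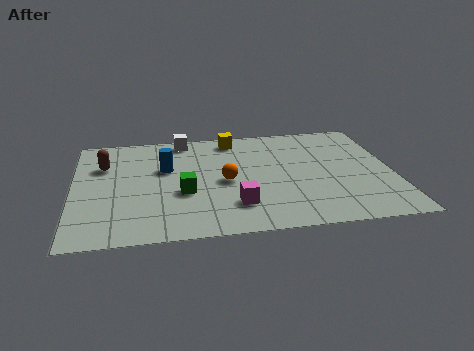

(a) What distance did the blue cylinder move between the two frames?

1.0

From (2.4, 4.3) to (3.3, 4.8), the blue cylinder covered √(0.9² + 0.5²) ≈ 1.0 units.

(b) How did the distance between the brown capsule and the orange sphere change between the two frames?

-0.6

The distance was about 5.2 in the first image and 4.6 in the second, so they moved 0.6 units closer together.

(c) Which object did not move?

the white cube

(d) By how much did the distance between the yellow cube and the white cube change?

-1.4

The distance was about 3.2 in the first image and 1.8 in the second, so they moved 1.4 units closer together.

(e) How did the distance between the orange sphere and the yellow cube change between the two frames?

+1.7

The distance was about 1.4 in the first image and 3.1 in the second, so they moved 1.7 units further apart.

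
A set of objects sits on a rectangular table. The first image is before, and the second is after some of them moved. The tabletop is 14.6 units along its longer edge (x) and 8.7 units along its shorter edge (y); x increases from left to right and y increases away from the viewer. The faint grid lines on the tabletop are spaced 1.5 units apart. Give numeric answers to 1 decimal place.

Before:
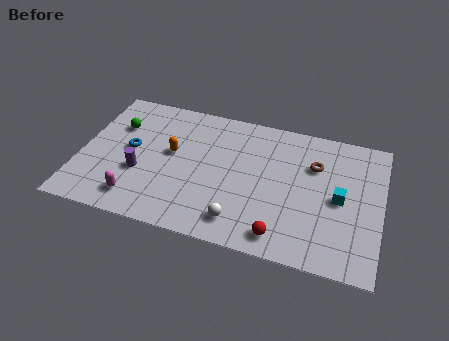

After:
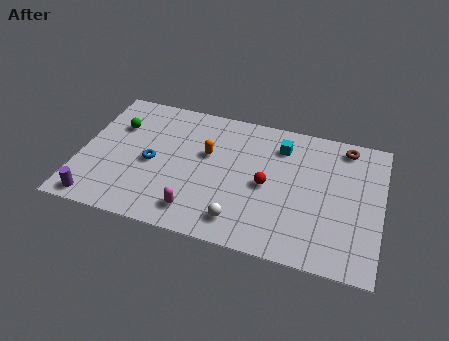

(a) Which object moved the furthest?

the cyan cube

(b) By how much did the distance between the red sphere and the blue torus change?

-2.7

The distance was about 8.3 in the first image and 5.6 in the second, so they moved 2.7 units closer together.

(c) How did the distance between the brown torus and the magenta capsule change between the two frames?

-0.3

They were about 9.4 units apart before and 9.1 after — 0.3 units closer together.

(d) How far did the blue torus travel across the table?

1.3

The blue torus was near (2.4, 4.6) before and (3.5, 4.0) after, so it travelled √(1.1² + 0.6²) ≈ 1.3 units.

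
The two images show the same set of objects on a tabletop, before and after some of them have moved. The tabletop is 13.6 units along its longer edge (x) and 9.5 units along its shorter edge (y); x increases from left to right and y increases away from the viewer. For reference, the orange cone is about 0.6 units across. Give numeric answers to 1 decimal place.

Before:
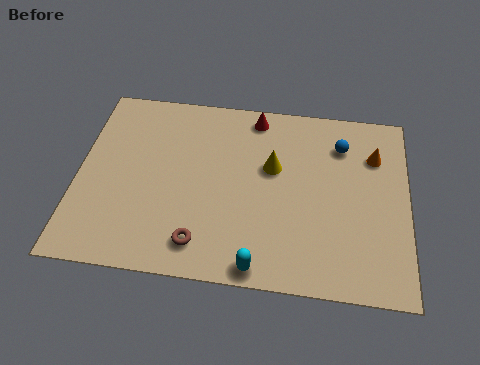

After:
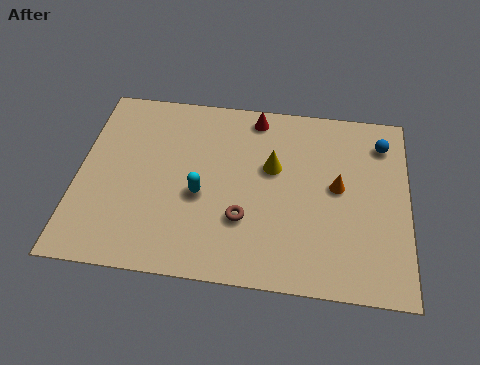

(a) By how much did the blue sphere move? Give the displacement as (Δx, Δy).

(1.7, 0.3)

From the two frames, the blue sphere sits at roughly (10.8, 7.3) before and (12.5, 7.6) after.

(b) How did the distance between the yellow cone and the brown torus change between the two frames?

-2.0

They were about 5.0 units apart before and 3.0 after — 2.0 units closer together.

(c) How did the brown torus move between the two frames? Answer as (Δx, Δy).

(1.7, 1.4)

The brown torus was at about (5.2, 1.6) and moved to about (6.9, 3.0).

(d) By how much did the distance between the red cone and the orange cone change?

-0.4

The distance was about 5.2 in the first image and 4.8 in the second, so they moved 0.4 units closer together.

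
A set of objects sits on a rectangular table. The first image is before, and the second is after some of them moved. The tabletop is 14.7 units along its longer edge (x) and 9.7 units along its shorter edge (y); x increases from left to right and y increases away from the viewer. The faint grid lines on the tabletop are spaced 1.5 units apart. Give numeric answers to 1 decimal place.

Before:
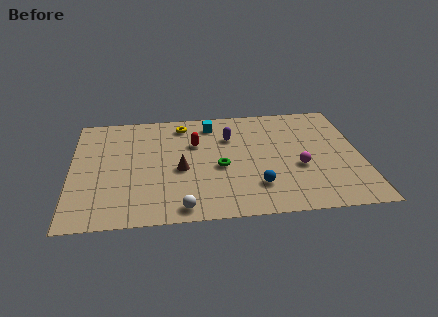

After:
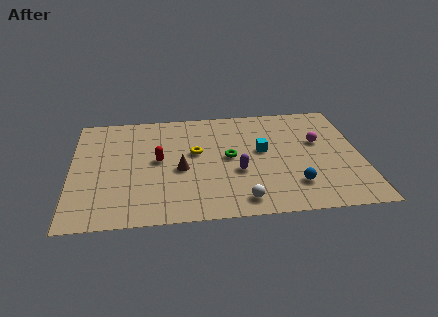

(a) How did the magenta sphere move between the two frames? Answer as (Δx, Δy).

(1.1, 2.1)

From the two frames, the magenta sphere sits at roughly (11.5, 3.8) before and (12.6, 5.9) after.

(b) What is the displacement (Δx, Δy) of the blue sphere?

(1.9, -0.1)

The blue sphere was at about (9.3, 2.4) and moved to about (11.2, 2.3).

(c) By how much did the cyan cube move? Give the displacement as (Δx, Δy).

(2.5, -2.7)

The cyan cube started near (7.2, 8.1) and ended near (9.7, 5.4).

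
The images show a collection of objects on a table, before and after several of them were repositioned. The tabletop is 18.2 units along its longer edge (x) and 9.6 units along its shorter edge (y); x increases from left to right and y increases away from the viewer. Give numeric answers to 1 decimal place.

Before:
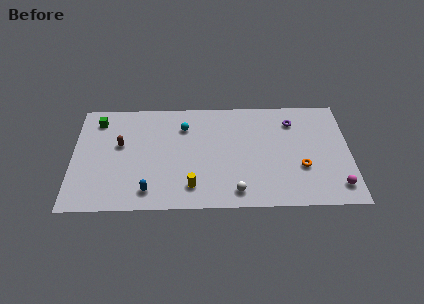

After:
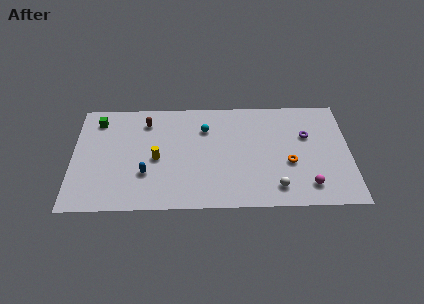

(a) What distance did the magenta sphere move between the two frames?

1.9

The magenta sphere moved from about (17.3, 1.7) to (15.4, 1.8), a distance of √(1.9² + 0.1²) ≈ 1.9.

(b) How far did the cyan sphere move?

1.4

The cyan sphere was near (7.3, 7.2) before and (8.7, 7.0) after, so it travelled √(1.4² + 0.2²) ≈ 1.4 units.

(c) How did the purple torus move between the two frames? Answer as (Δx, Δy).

(0.9, -1.3)

The purple torus started near (14.5, 7.5) and ended near (15.4, 6.2).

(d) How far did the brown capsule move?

2.6

The brown capsule was near (3.1, 5.7) before and (4.8, 7.7) after, so it travelled √(1.7² + 2.0²) ≈ 2.6 units.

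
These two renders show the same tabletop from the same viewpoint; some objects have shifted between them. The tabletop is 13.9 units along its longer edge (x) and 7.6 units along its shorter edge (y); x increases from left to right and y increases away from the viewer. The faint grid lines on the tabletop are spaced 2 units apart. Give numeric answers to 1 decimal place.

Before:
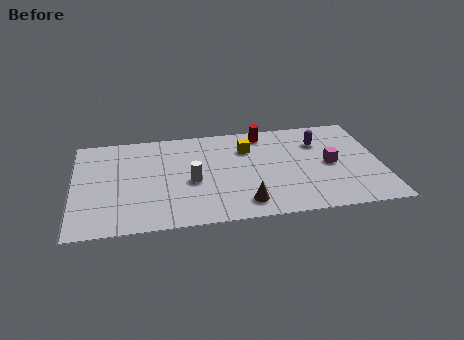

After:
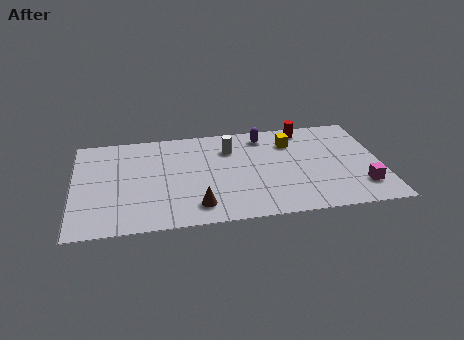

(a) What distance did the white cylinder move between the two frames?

2.9

The white cylinder was near (5.3, 3.3) before and (7.1, 5.6) after, so it travelled √(1.8² + 2.3²) ≈ 2.9 units.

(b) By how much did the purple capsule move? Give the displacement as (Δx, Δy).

(-2.5, 0.9)

From the two frames, the purple capsule sits at roughly (11.2, 5.5) before and (8.7, 6.4) after.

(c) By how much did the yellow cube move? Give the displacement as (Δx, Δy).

(2.0, 0.2)

The yellow cube started near (7.9, 5.5) and ended near (9.9, 5.7).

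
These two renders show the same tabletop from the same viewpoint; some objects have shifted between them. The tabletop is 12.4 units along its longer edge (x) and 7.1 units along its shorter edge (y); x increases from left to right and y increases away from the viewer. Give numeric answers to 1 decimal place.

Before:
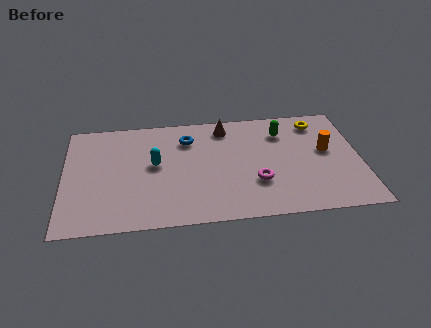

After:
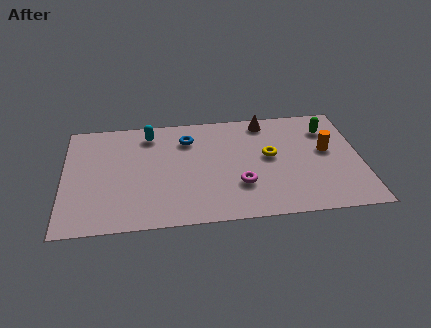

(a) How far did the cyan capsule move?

2.0

From (3.8, 3.9) to (3.6, 5.9), the cyan capsule covered √(0.2² + 2.0²) ≈ 2.0 units.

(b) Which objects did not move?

the orange cylinder and the blue torus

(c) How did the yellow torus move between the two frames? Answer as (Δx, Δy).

(-2.1, -2.0)

The yellow torus was at about (10.7, 5.9) and moved to about (8.6, 3.9).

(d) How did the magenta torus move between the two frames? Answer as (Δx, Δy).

(-0.7, -0.1)

From the two frames, the magenta torus sits at roughly (8.0, 2.3) before and (7.3, 2.2) after.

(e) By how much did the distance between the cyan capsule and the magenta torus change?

+0.7

The distance was about 4.5 in the first image and 5.2 in the second, so they moved 0.7 units further apart.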